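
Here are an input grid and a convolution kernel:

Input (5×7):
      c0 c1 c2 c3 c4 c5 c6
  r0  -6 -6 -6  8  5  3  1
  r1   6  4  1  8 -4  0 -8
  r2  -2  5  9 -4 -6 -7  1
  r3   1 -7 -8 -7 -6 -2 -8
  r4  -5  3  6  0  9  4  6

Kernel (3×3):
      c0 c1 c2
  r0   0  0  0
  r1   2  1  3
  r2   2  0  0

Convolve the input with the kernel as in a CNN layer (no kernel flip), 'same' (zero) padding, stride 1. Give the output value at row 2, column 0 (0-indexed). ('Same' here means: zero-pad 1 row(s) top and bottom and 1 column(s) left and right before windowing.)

The receptive field on the zero-padded input at this output position is [0 6 4 / 0 -2 5 / 0 1 -7]. Elementwise product with the kernel and sum: 0·2 + -2·1 + 5·3 + 0·2.

13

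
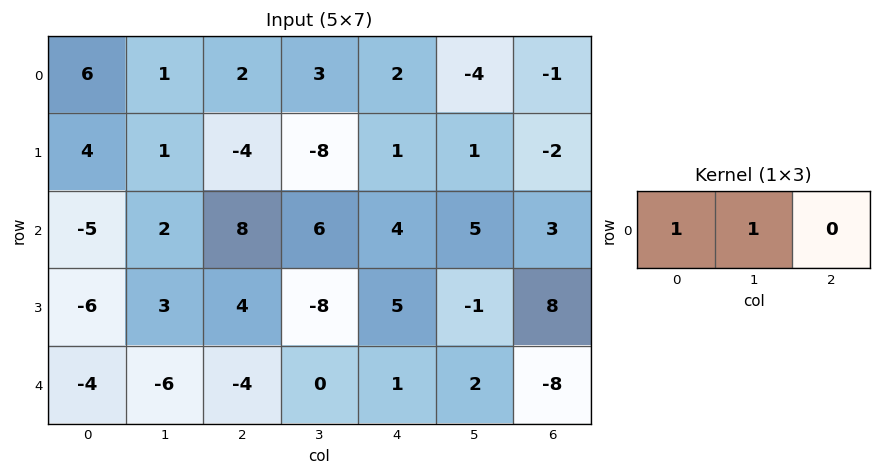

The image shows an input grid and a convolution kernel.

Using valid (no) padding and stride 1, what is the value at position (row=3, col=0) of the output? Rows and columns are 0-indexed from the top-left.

The receptive field on the input at this output position is [-6 3 4]. Elementwise product with the kernel and sum: -6·1 + 3·1.

-3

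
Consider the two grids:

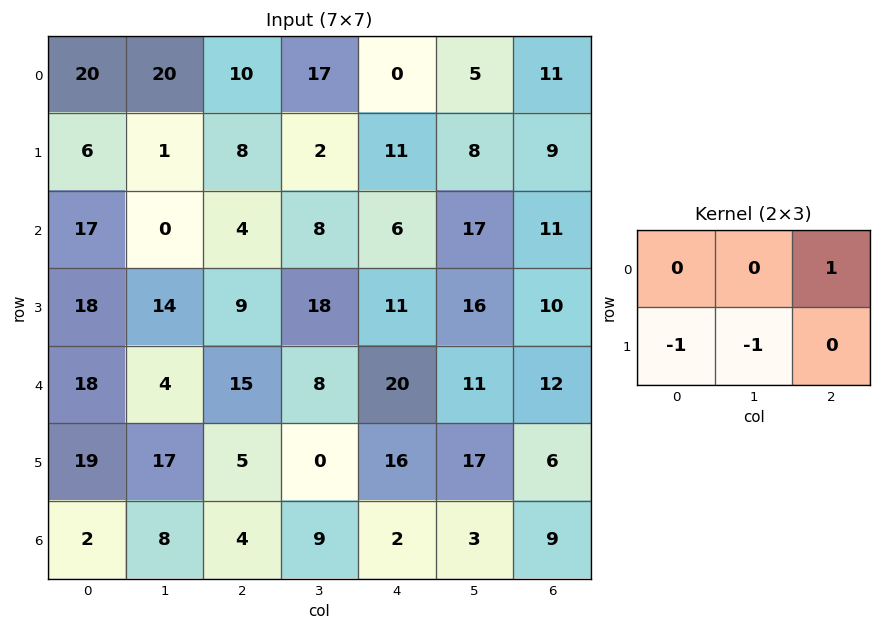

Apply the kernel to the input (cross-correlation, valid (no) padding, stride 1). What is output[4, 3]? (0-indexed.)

The receptive field on the input at this output position is [8 20 11 / 0 16 17]. Elementwise product with the kernel and sum: 11·1 + 0·-1 + 16·-1.

-5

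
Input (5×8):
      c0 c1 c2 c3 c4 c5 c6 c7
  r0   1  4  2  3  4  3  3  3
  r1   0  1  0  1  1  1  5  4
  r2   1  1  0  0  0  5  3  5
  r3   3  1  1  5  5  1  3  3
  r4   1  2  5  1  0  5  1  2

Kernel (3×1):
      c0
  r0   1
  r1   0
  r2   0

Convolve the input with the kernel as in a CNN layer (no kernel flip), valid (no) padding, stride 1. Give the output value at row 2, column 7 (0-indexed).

5

The receptive field on the input at this output position is [5 / 3 / 2]. Elementwise product with the kernel and sum: 5·1.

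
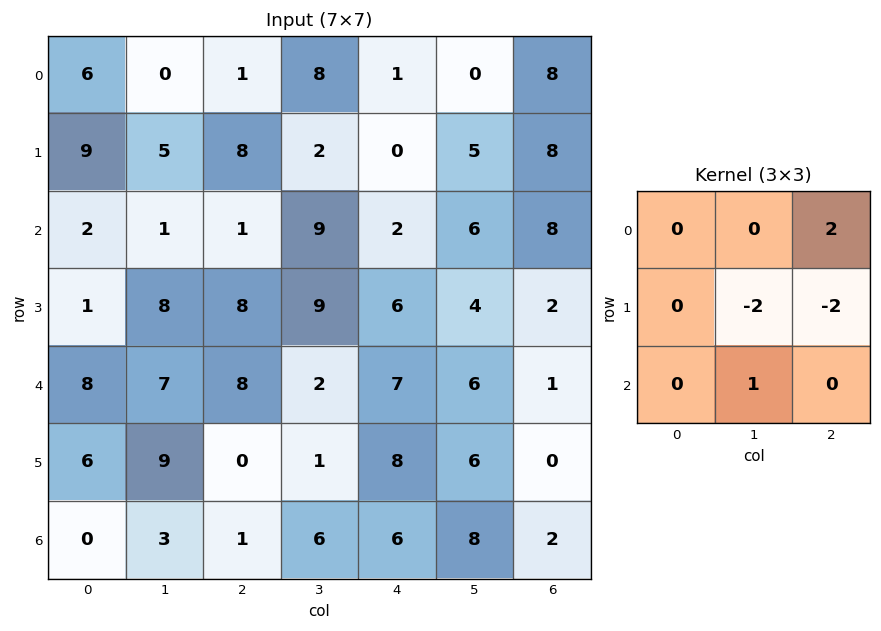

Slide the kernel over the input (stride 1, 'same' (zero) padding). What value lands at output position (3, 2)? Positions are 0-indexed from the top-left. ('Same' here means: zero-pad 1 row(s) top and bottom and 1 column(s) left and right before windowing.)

-8

The receptive field on the zero-padded input at this output position is [1 1 9 / 8 8 9 / 7 8 2]. Elementwise product with the kernel and sum: 9·2 + 8·-2 + 9·-2 + 8·1.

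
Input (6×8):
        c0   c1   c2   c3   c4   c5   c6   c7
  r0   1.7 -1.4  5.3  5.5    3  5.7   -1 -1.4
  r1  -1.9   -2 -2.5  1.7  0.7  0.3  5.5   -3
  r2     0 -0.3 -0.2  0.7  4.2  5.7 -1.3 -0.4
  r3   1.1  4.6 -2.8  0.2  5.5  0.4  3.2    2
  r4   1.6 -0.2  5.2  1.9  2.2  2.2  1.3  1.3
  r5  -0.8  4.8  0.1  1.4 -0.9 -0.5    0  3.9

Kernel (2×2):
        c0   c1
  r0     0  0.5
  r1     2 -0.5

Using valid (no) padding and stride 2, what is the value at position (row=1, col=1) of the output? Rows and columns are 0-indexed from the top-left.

The receptive field on the input at this output position is [-0.2 0.7 / -2.8 0.2]. Elementwise product with the kernel and sum: 0.7·0.5 + -2.8·2 + 0.2·-0.5.

-5.35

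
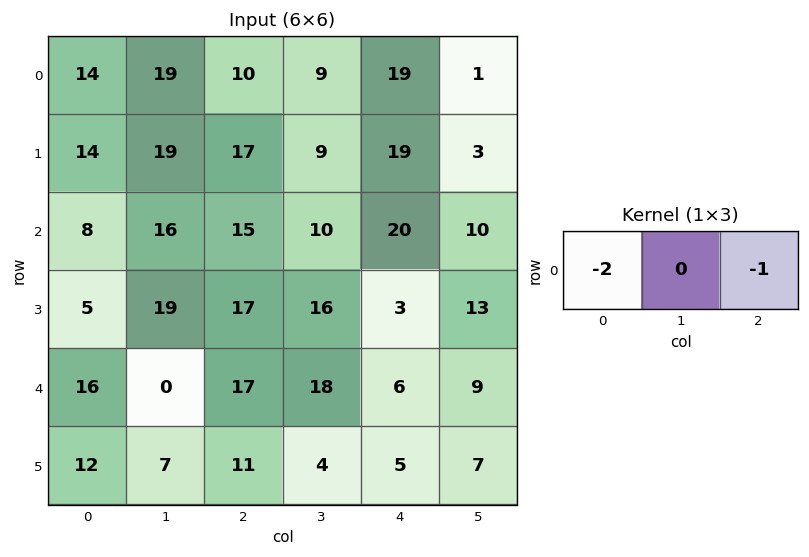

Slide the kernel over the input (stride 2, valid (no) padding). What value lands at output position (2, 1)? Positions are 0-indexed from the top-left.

-40

The receptive field on the input at this output position is [17 18 6]. Elementwise product with the kernel and sum: 17·-2 + 6·-1.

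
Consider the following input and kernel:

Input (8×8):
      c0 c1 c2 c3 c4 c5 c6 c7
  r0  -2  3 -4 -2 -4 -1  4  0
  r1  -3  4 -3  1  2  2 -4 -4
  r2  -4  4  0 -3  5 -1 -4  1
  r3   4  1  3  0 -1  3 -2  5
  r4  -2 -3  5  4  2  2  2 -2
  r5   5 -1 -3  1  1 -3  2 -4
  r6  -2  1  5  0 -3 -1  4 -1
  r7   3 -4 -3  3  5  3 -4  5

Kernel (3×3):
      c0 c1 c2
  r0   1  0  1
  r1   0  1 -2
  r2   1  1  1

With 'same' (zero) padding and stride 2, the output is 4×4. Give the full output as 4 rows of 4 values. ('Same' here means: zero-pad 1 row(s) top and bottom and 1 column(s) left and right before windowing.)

-7 2 3 -2
-3 15 12 -2
9 -5 0 9
-6 1 8 3

Output[0,0]: The receptive field on the zero-padded input at this output position is [0 0 0 / 0 -2 3 / 0 -3 4]. Elementwise product with the kernel and sum: 0·1 + 0·1 + -2·1 + 3·-2 + 0·1 + -3·1 + 4·1.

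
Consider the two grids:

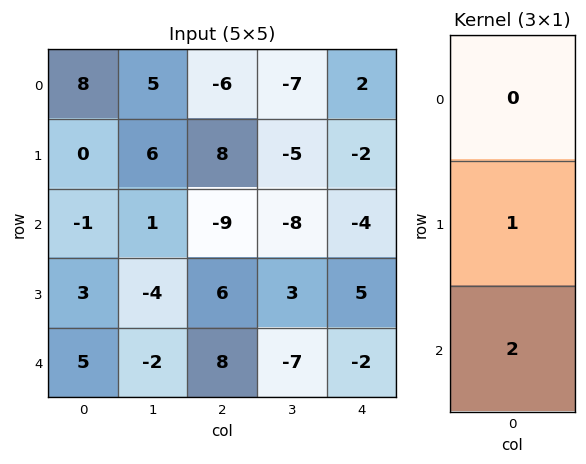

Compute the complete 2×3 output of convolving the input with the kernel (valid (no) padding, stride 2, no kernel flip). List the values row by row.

-2 -10 -10
13 22 1

Output[0,0]: The receptive field on the input at this output position is [8 / 0 / -1]. Elementwise product with the kernel and sum: 0·1 + -1·2.
Output[0,1]: The receptive field on the input at this output position is [-6 / 8 / -9]. Elementwise product with the kernel and sum: 8·1 + -9·2.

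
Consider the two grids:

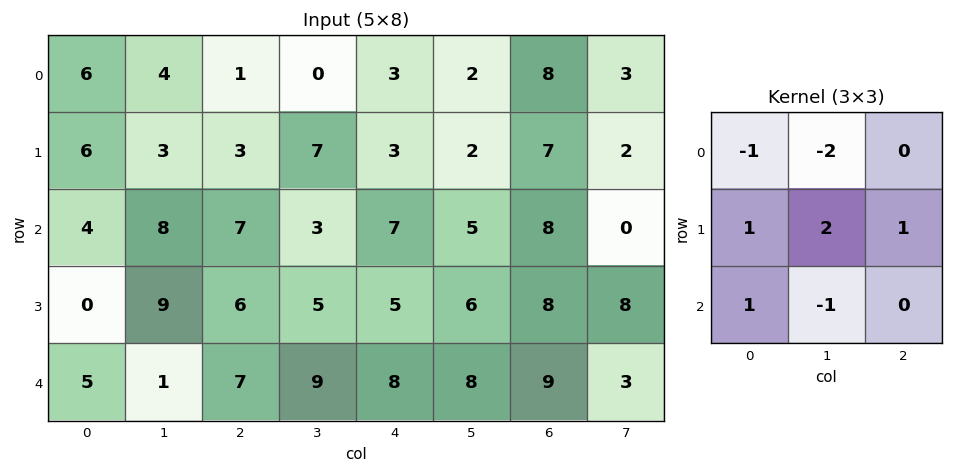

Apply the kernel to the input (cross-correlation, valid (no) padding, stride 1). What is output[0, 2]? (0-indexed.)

The receptive field on the input at this output position is [1 0 3 / 3 7 3 / 7 3 7]. Elementwise product with the kernel and sum: 1·-1 + 0·-2 + 3·1 + 7·2 + 3·1 + 7·1 + 3·-1.

23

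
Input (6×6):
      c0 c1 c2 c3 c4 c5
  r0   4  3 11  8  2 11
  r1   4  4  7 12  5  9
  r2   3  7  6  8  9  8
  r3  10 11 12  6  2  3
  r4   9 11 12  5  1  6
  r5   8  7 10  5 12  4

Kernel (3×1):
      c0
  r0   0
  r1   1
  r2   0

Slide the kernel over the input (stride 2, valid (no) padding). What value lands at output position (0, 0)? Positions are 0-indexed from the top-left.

4

The receptive field on the input at this output position is [4 / 4 / 3]. Elementwise product with the kernel and sum: 4·1.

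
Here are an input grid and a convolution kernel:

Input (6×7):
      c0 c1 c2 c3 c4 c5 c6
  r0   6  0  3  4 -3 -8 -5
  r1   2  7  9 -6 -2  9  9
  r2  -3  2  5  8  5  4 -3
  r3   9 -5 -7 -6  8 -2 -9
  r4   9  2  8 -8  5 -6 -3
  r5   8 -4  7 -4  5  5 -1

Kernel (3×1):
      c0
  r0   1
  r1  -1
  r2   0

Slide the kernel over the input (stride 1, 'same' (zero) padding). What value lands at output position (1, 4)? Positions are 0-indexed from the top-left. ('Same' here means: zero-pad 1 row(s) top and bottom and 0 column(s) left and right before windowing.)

-1

The receptive field on the zero-padded input at this output position is [-3 / -2 / 5]. Elementwise product with the kernel and sum: -3·1 + -2·-1.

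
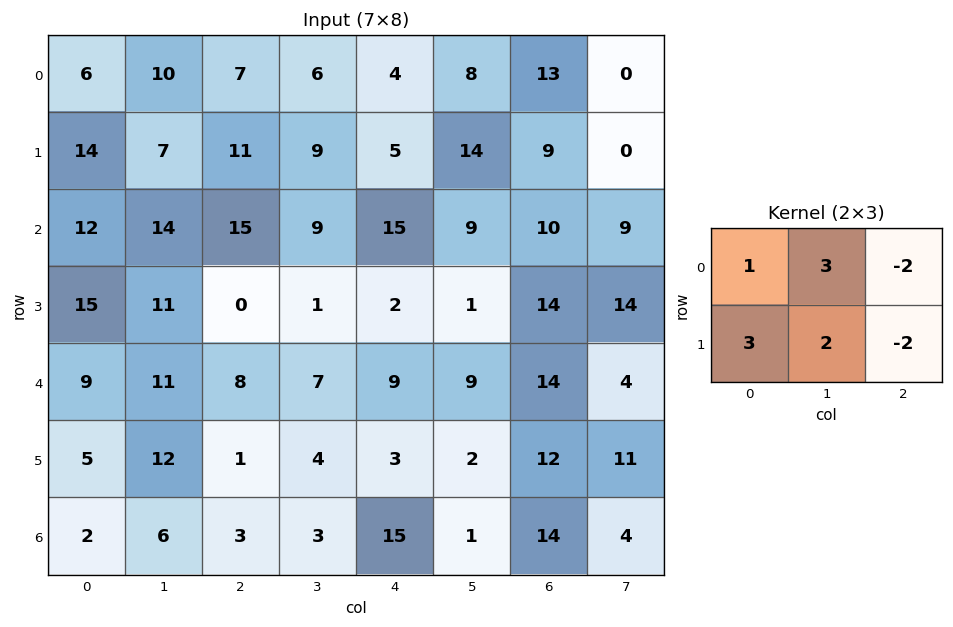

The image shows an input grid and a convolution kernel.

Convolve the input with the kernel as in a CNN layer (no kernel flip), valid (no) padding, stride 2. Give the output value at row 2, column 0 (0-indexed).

The receptive field on the input at this output position is [9 11 8 / 5 12 1]. Elementwise product with the kernel and sum: 9·1 + 11·3 + 8·-2 + 5·3 + 12·2 + 1·-2.

63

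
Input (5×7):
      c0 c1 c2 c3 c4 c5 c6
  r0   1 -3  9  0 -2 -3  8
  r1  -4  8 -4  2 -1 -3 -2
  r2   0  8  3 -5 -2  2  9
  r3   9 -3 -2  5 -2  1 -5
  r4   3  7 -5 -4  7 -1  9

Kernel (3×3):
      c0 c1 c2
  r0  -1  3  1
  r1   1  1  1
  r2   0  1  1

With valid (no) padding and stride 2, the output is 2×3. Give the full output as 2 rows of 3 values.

10 -21 6
33 -16 19

Output[0,0]: The receptive field on the input at this output position is [1 -3 9 / -4 8 -4 / 0 8 3]. Elementwise product with the kernel and sum: 1·-1 + -3·3 + 9·1 + -4·1 + 8·1 + -4·1 + 8·1 + 3·1.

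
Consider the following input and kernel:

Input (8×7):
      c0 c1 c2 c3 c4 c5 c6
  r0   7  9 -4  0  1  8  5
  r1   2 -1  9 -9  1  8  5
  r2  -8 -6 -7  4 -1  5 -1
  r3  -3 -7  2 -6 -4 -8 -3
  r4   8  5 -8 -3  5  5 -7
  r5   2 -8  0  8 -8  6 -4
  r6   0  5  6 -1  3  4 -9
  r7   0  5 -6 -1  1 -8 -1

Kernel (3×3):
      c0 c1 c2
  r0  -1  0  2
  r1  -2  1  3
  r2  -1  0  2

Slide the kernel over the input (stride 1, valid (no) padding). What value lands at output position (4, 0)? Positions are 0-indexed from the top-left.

The receptive field on the input at this output position is [8 5 -8 / 2 -8 0 / 0 5 6]. Elementwise product with the kernel and sum: 8·-1 + -8·2 + 2·-2 + -8·1 + 0·3 + 0·-1 + 6·2.

-24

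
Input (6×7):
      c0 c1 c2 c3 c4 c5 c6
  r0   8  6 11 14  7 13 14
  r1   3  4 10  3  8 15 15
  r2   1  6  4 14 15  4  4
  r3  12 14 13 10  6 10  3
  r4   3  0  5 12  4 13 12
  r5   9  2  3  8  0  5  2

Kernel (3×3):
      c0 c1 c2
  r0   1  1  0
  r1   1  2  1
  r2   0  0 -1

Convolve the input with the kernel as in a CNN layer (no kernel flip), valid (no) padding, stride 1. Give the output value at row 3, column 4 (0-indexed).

56

The receptive field on the input at this output position is [6 10 3 / 4 13 12 / 0 5 2]. Elementwise product with the kernel and sum: 6·1 + 10·1 + 4·1 + 13·2 + 12·1 + 2·-1.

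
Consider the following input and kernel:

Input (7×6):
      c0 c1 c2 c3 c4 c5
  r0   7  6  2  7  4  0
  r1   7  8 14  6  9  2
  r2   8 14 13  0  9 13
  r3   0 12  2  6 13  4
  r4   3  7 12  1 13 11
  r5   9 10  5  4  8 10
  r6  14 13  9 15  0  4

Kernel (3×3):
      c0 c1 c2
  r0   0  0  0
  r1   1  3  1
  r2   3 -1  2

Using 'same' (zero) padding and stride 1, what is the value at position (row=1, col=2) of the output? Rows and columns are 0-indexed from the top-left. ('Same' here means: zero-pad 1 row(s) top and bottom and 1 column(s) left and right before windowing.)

The receptive field on the zero-padded input at this output position is [6 2 7 / 8 14 6 / 14 13 0]. Elementwise product with the kernel and sum: 8·1 + 14·3 + 6·1 + 14·3 + 13·-1 + 0·2.

85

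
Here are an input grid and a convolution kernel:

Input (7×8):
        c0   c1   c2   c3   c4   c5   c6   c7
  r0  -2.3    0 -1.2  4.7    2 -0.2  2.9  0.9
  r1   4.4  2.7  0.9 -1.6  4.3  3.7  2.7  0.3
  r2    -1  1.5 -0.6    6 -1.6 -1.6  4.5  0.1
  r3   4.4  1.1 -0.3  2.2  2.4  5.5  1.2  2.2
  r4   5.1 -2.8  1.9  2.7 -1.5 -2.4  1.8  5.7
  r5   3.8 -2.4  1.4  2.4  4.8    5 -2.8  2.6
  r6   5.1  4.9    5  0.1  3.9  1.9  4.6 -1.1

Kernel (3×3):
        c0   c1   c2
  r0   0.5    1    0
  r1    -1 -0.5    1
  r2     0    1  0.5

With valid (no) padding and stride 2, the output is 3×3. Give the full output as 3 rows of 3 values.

-4.8 13.5 -2
-6.1 9.25 -7.85
5.95 7.9 -9.05

Output[0,0]: The receptive field on the input at this output position is [-2.3 0 -1.2 / 4.4 2.7 0.9 / -1 1.5 -0.6]. Elementwise product with the kernel and sum: -2.3·0.5 + 0·1 + 4.4·-1 + 2.7·-0.5 + 0.9·1 + 1.5·1 + -0.6·0.5.
Output[0,1]: The receptive field on the input at this output position is [-1.2 4.7 2 / 0.9 -1.6 4.3 / -0.6 6 -1.6]. Elementwise product with the kernel and sum: -1.2·0.5 + 4.7·1 + 0.9·-1 + -1.6·-0.5 + 4.3·1 + 6·1 + -1.6·0.5.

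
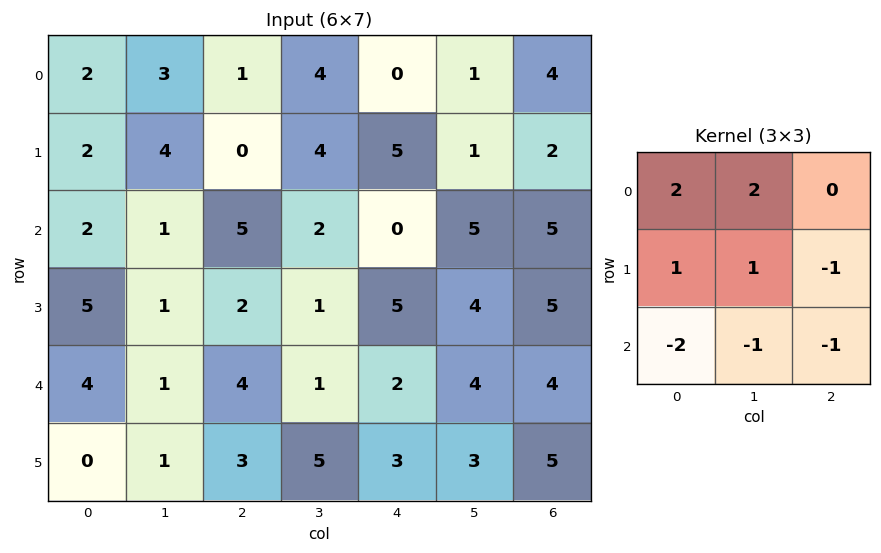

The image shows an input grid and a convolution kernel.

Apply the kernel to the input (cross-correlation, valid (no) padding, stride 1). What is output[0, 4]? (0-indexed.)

The receptive field on the input at this output position is [0 1 4 / 5 1 2 / 0 5 5]. Elementwise product with the kernel and sum: 0·2 + 1·2 + 5·1 + 1·1 + 2·-1 + 0·-2 + 5·-1 + 5·-1.

-4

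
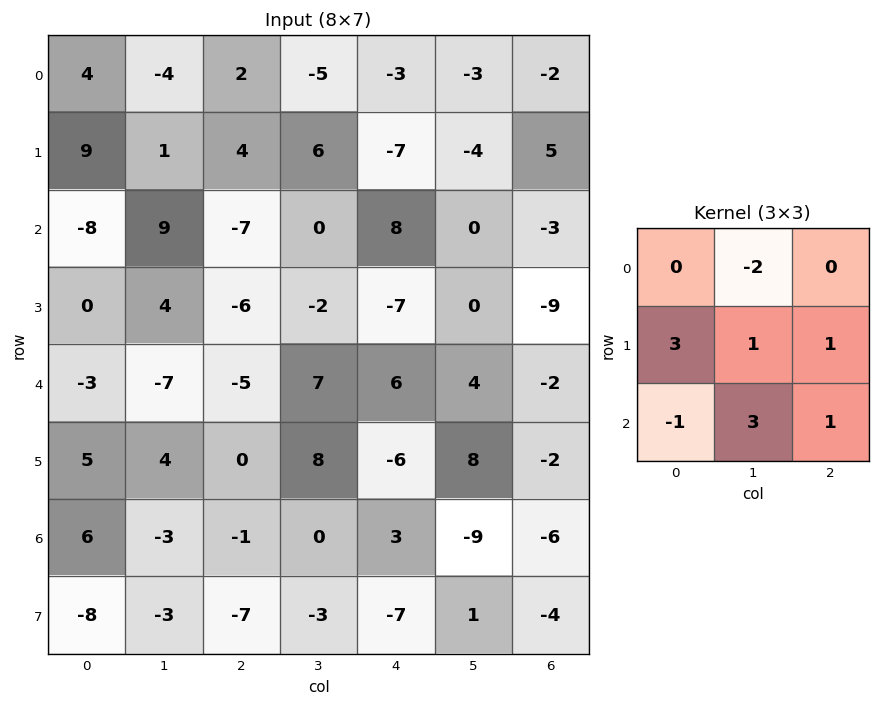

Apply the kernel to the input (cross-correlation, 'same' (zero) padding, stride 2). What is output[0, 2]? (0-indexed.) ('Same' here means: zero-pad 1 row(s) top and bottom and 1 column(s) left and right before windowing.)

-52

The receptive field on the zero-padded input at this output position is [0 0 0 / -5 -3 -3 / 6 -7 -4]. Elementwise product with the kernel and sum: 0·-2 + -5·3 + -3·1 + -3·1 + 6·-1 + -7·3 + -4·1.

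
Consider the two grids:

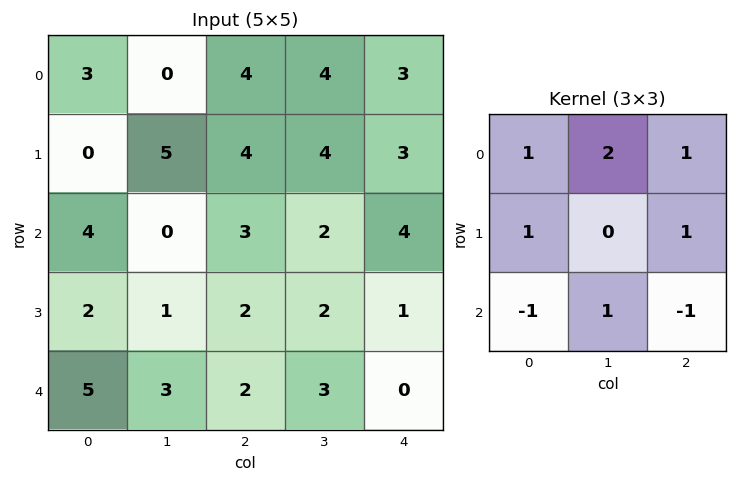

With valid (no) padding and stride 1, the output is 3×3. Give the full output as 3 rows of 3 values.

Output[0,0]: The receptive field on the input at this output position is [3 0 4 / 0 5 4 / 4 0 3]. Elementwise product with the kernel and sum: 3·1 + 0·2 + 4·1 + 0·1 + 4·1 + 4·-1 + 0·1 + 3·-1.

4 22 17
18 18 21
7 7 15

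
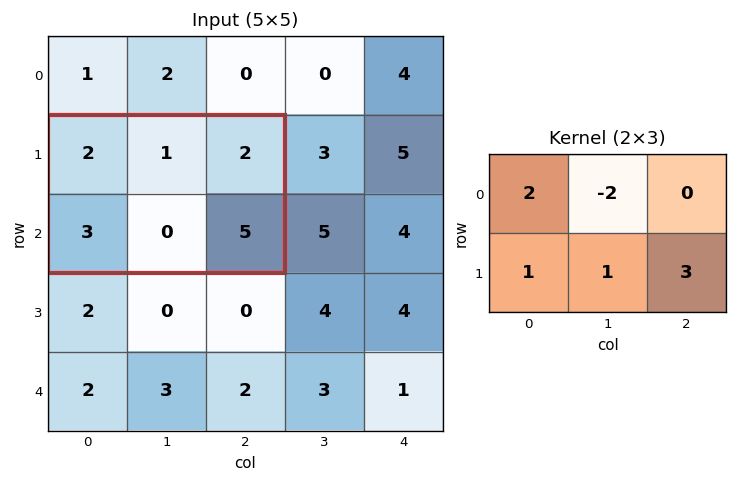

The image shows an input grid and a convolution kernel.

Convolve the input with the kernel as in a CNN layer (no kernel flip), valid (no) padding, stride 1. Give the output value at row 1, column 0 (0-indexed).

The receptive field on the input at this output position is [2 1 2 / 3 0 5]. Elementwise product with the kernel and sum: 2·2 + 1·-2 + 3·1 + 0·1 + 5·3.

20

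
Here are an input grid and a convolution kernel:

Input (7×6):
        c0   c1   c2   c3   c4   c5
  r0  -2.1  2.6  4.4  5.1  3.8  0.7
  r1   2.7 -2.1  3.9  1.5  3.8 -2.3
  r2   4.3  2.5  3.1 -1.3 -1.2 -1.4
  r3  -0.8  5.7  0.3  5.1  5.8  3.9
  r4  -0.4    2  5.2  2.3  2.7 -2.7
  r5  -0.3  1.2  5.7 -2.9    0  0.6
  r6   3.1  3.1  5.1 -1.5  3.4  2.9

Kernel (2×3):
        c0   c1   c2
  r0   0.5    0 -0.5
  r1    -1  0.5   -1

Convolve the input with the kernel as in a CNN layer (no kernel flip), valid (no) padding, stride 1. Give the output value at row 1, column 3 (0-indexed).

4

The receptive field on the input at this output position is [1.5 3.8 -2.3 / -1.3 -1.2 -1.4]. Elementwise product with the kernel and sum: 1.5·0.5 + -2.3·-0.5 + -1.3·-1 + -1.2·0.5 + -1.4·-1.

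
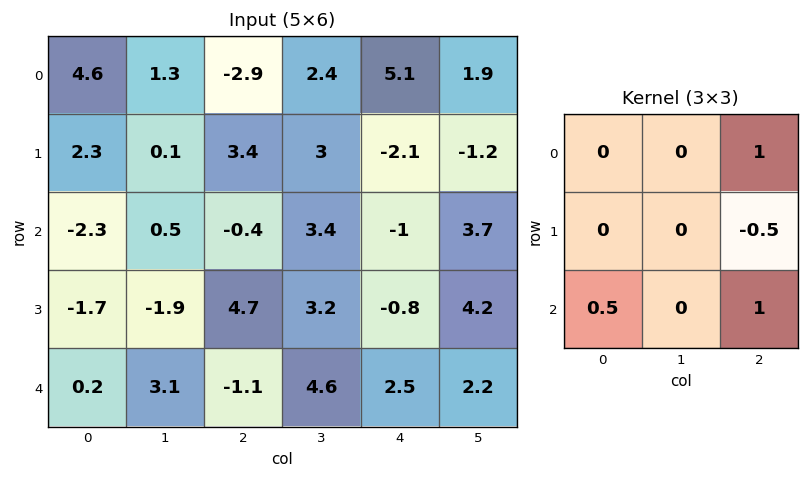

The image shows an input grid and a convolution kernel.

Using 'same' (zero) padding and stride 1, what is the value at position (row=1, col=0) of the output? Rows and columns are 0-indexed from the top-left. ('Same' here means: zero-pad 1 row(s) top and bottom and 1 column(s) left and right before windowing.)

The receptive field on the zero-padded input at this output position is [0 4.6 1.3 / 0 2.3 0.1 / 0 -2.3 0.5]. Elementwise product with the kernel and sum: 1.3·1 + 0.1·-0.5 + 0·0.5 + 0.5·1.

1.75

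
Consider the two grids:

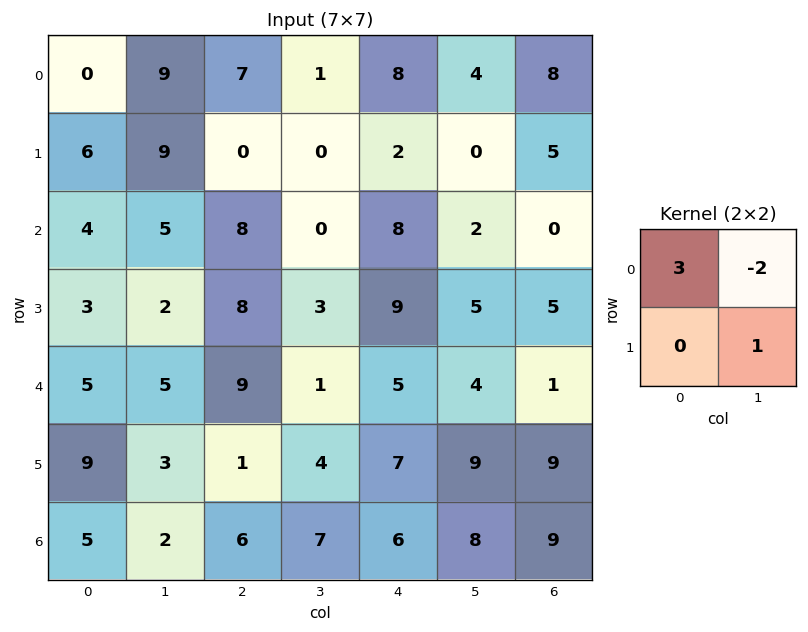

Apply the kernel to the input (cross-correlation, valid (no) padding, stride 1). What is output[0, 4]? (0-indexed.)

16

The receptive field on the input at this output position is [8 4 / 2 0]. Elementwise product with the kernel and sum: 8·3 + 4·-2 + 0·1.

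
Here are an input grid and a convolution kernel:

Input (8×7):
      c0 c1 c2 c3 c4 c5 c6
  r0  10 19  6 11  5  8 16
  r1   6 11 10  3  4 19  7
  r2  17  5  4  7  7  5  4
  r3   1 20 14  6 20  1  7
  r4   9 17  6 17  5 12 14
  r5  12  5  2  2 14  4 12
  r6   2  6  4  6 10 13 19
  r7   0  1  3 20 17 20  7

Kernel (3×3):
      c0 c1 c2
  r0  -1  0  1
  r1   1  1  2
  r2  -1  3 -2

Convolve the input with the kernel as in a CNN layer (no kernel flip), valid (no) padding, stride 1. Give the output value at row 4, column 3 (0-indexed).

17

The receptive field on the input at this output position is [17 5 12 / 2 14 4 / 6 10 13]. Elementwise product with the kernel and sum: 17·-1 + 12·1 + 2·1 + 14·1 + 4·2 + 6·-1 + 10·3 + 13·-2.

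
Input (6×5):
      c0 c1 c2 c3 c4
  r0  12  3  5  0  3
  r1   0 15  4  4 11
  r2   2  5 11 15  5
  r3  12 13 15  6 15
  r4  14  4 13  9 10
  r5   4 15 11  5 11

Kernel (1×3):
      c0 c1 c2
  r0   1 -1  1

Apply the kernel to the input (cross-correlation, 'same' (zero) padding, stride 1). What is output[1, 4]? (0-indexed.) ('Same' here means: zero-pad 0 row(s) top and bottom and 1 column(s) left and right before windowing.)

-7

The receptive field on the zero-padded input at this output position is [4 11 0]. Elementwise product with the kernel and sum: 4·1 + 11·-1 + 0·1.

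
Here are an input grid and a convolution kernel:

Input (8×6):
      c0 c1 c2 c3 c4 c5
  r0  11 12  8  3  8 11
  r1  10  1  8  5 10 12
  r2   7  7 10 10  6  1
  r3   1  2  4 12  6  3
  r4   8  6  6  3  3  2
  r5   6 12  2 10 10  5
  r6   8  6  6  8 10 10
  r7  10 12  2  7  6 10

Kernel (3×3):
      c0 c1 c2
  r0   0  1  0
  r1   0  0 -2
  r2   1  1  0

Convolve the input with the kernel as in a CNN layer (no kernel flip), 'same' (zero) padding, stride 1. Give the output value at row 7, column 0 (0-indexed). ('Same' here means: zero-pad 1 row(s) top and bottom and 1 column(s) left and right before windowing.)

-16

The receptive field on the zero-padded input at this output position is [0 8 6 / 0 10 12 / 0 0 0]. Elementwise product with the kernel and sum: 8·1 + 12·-2 + 0·1 + 0·1.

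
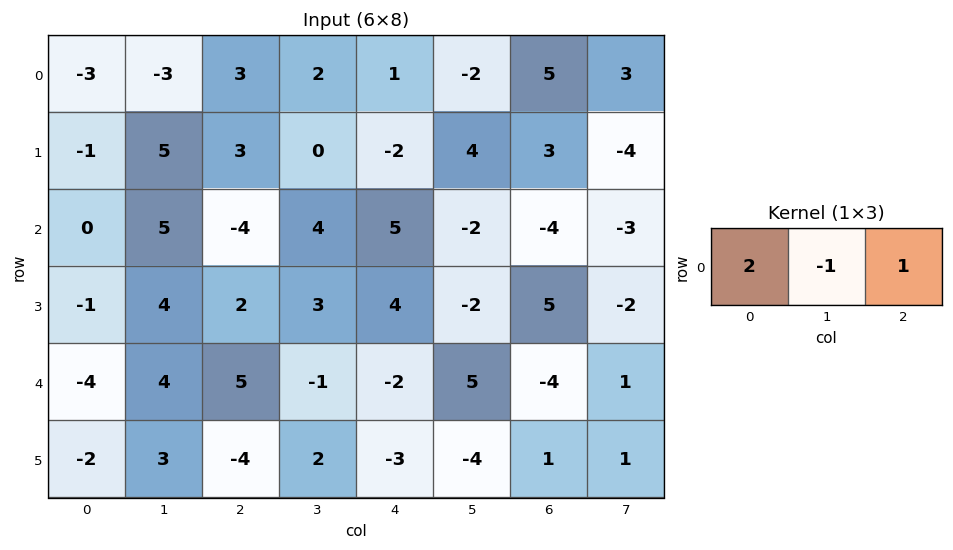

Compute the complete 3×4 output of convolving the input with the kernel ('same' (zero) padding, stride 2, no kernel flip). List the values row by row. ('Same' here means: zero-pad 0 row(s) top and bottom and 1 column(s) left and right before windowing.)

Output[0,0]: The receptive field on the zero-padded input at this output position is [0 -3 -3]. Elementwise product with the kernel and sum: 0·2 + -3·-1 + -3·1.
Output[0,1]: The receptive field on the zero-padded input at this output position is [-3 3 2]. Elementwise product with the kernel and sum: -3·2 + 3·-1 + 2·1.

0 -7 1 -6
5 18 1 -3
8 2 5 15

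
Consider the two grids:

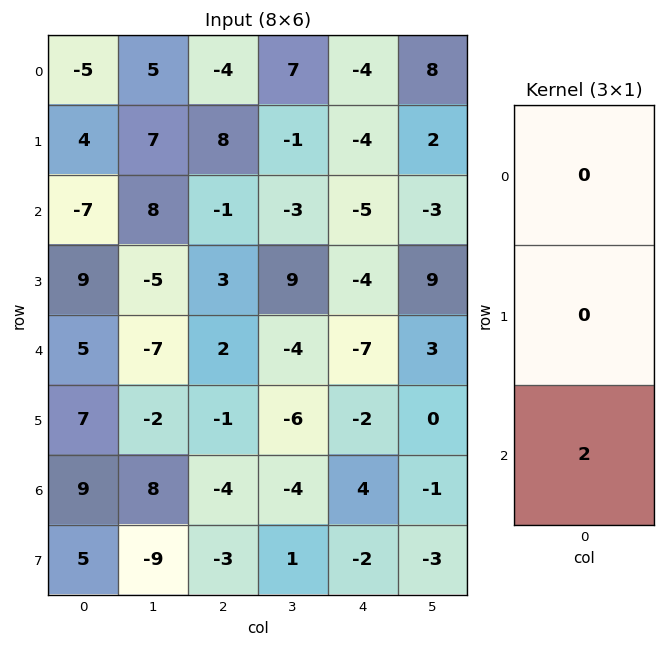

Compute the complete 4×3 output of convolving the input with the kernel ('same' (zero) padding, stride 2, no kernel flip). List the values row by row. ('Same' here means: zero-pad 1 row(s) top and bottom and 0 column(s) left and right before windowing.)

Output[0,0]: The receptive field on the zero-padded input at this output position is [0 / -5 / 4]. Elementwise product with the kernel and sum: 4·2.

8 16 -8
18 6 -8
14 -2 -4
10 -6 -4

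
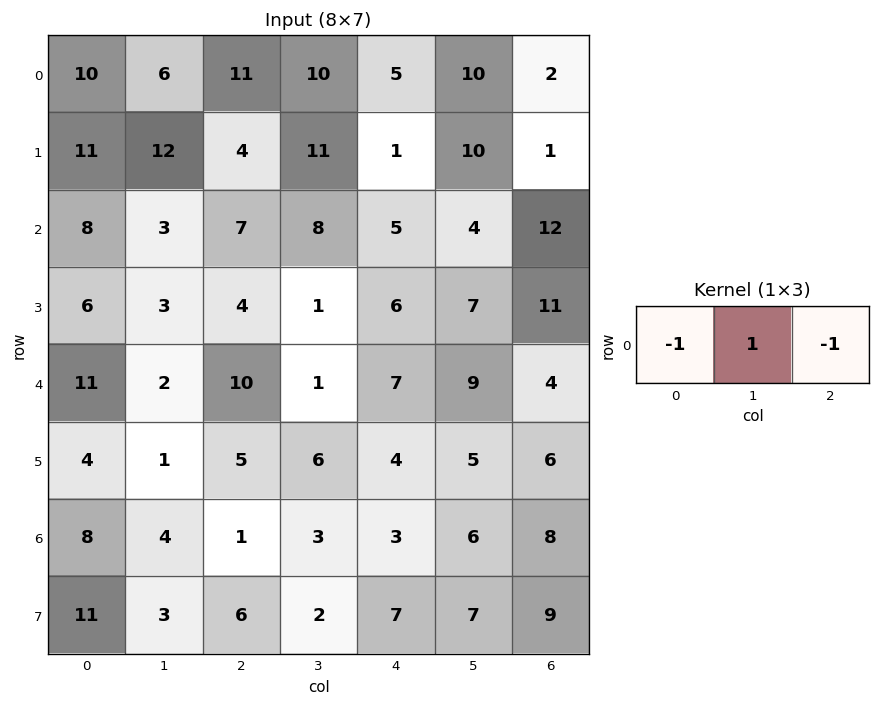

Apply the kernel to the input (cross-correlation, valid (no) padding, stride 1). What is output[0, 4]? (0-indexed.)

The receptive field on the input at this output position is [5 10 2]. Elementwise product with the kernel and sum: 5·-1 + 10·1 + 2·-1.

3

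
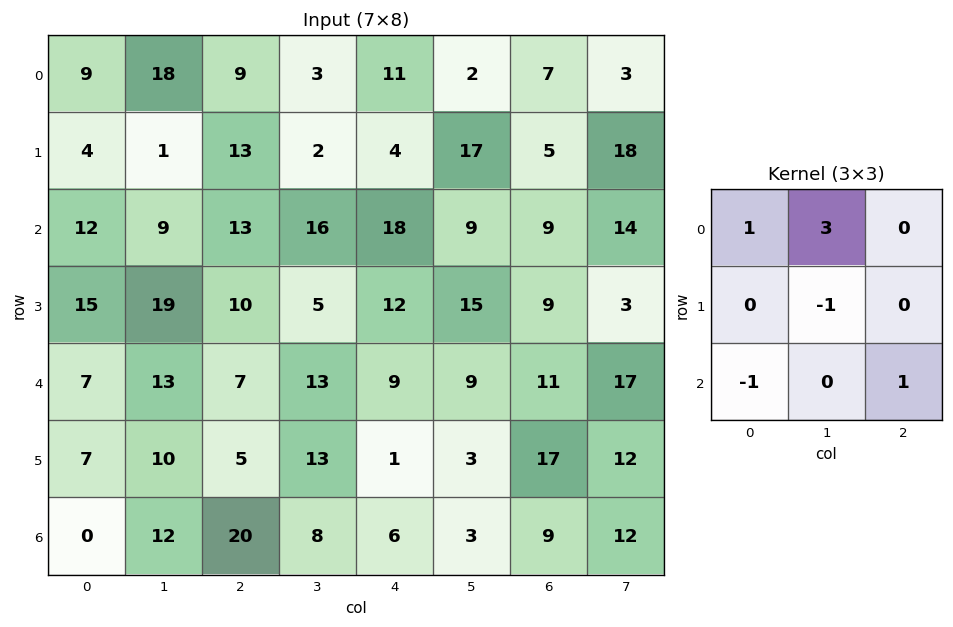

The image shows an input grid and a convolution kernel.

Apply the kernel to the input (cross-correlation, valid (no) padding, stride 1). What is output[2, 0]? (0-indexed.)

The receptive field on the input at this output position is [12 9 13 / 15 19 10 / 7 13 7]. Elementwise product with the kernel and sum: 12·1 + 9·3 + 19·-1 + 7·-1 + 7·1.

20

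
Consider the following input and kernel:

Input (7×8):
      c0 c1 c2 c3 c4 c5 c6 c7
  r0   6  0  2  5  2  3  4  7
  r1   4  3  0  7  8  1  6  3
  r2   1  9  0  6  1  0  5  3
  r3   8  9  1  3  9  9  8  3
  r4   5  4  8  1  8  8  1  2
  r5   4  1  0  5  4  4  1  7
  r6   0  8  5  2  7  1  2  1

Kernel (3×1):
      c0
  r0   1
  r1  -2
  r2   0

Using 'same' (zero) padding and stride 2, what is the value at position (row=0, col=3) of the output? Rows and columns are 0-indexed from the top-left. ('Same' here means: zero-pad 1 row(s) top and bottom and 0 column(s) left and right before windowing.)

-8

The receptive field on the zero-padded input at this output position is [0 / 4 / 6]. Elementwise product with the kernel and sum: 0·1 + 4·-2.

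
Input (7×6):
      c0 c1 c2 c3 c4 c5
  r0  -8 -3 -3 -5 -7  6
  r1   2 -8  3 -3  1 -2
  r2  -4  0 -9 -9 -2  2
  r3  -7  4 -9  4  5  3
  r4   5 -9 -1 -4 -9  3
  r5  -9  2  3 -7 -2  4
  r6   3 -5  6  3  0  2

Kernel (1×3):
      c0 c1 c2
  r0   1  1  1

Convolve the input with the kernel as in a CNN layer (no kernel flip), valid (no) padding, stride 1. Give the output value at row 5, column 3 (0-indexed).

-5

The receptive field on the input at this output position is [-7 -2 4]. Elementwise product with the kernel and sum: -7·1 + -2·1 + 4·1.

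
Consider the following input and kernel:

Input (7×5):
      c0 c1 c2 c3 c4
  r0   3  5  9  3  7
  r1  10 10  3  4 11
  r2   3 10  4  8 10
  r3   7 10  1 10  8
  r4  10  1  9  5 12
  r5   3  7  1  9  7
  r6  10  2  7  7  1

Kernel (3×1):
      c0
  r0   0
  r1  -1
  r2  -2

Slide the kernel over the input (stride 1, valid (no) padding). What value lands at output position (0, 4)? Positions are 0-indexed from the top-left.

The receptive field on the input at this output position is [7 / 11 / 10]. Elementwise product with the kernel and sum: 11·-1 + 10·-2.

-31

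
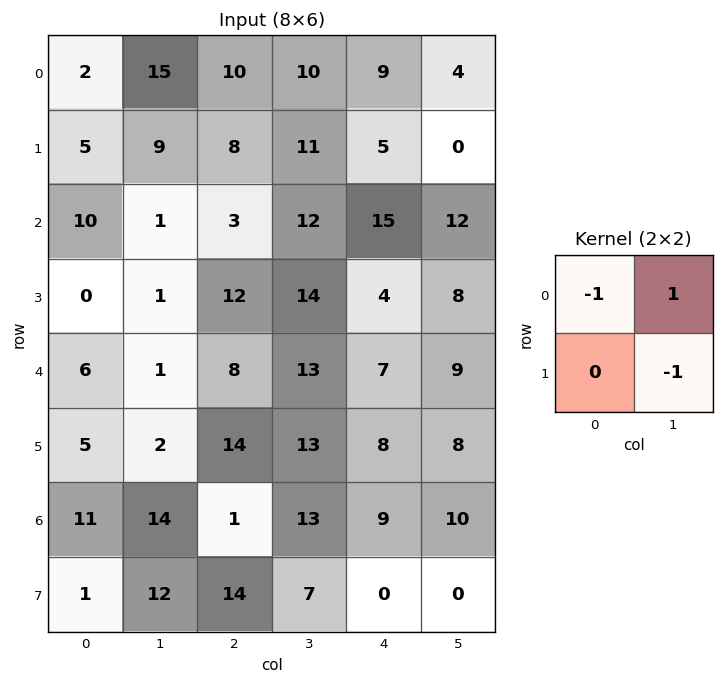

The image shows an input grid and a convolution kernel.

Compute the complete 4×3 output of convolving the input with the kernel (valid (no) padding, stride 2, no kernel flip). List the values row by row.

4 -11 -5
-10 -5 -11
-7 -8 -6
-9 5 1

Output[0,0]: The receptive field on the input at this output position is [2 15 / 5 9]. Elementwise product with the kernel and sum: 2·-1 + 15·1 + 9·-1.
Output[0,1]: The receptive field on the input at this output position is [10 10 / 8 11]. Elementwise product with the kernel and sum: 10·-1 + 10·1 + 11·-1.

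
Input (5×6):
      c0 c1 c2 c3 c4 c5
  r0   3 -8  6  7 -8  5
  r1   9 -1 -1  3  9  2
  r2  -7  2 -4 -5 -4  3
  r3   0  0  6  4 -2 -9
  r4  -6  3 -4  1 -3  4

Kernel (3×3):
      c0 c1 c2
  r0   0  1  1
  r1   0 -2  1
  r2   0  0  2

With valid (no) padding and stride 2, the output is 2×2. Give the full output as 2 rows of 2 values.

Output[0,0]: The receptive field on the input at this output position is [3 -8 6 / 9 -1 -1 / -7 2 -4]. Elementwise product with the kernel and sum: -8·1 + 6·1 + -1·-2 + -1·1 + -4·2.
Output[0,1]: The receptive field on the input at this output position is [6 7 -8 / -1 3 9 / -4 -5 -4]. Elementwise product with the kernel and sum: 7·1 + -8·1 + 3·-2 + 9·1 + -4·2.

-9 -6
-4 -25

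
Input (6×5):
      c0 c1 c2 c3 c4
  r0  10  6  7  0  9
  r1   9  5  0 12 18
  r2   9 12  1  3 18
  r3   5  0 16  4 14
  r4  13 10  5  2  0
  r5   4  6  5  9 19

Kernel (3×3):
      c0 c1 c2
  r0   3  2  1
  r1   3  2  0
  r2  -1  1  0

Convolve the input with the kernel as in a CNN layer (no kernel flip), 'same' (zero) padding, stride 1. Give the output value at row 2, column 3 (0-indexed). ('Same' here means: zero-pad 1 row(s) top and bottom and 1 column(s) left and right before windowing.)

The receptive field on the zero-padded input at this output position is [0 12 18 / 1 3 18 / 16 4 14]. Elementwise product with the kernel and sum: 0·3 + 12·2 + 18·1 + 1·3 + 3·2 + 16·-1 + 4·1.

39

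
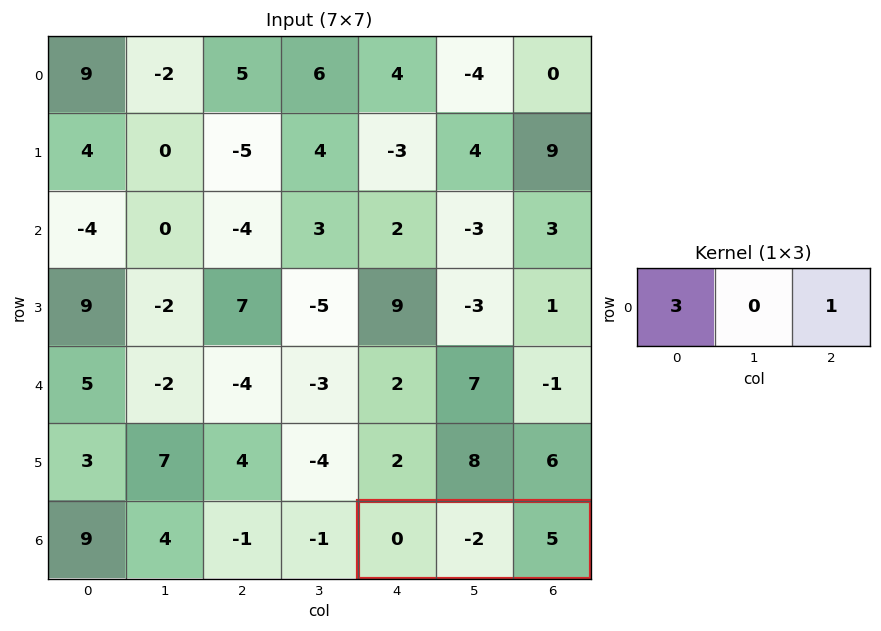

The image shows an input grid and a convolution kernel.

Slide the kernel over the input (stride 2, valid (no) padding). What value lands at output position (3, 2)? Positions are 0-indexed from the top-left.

The receptive field on the input at this output position is [0 -2 5]. Elementwise product with the kernel and sum: 0·3 + 5·1.

5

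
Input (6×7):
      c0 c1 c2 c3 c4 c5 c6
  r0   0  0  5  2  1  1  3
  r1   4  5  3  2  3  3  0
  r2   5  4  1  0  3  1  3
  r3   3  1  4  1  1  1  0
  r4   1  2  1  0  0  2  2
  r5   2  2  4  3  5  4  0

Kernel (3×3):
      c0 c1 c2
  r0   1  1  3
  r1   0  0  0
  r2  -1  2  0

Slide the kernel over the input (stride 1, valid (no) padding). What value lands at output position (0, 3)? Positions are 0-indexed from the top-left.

12

The receptive field on the input at this output position is [2 1 1 / 2 3 3 / 0 3 1]. Elementwise product with the kernel and sum: 2·1 + 1·1 + 1·3 + 0·-1 + 3·2.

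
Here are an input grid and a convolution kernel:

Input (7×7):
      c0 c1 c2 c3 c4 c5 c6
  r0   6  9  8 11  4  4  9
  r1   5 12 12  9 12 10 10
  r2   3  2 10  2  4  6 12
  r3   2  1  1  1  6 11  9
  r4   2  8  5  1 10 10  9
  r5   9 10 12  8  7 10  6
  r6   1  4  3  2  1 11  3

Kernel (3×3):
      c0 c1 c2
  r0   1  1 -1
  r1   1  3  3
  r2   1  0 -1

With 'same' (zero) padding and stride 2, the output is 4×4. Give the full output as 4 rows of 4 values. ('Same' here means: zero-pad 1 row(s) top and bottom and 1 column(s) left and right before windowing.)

33 69 34 41
7 53 33 73
21 29 55 67
14 33 43 36

Output[0,0]: The receptive field on the zero-padded input at this output position is [0 0 0 / 0 6 9 / 0 5 12]. Elementwise product with the kernel and sum: 0·1 + 0·1 + 0·-1 + 0·1 + 6·3 + 9·3 + 0·1 + 12·-1.
Output[0,1]: The receptive field on the zero-padded input at this output position is [0 0 0 / 9 8 11 / 12 12 9]. Elementwise product with the kernel and sum: 0·1 + 0·1 + 0·-1 + 9·1 + 8·3 + 11·3 + 12·1 + 9·-1.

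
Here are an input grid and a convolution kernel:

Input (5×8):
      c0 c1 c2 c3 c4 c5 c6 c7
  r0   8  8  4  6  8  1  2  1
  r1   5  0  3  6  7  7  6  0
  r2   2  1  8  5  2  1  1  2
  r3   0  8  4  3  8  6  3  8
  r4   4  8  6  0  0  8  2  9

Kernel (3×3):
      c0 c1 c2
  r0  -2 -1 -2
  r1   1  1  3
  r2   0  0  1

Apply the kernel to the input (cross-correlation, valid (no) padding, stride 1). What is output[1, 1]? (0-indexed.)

12

The receptive field on the input at this output position is [0 3 6 / 1 8 5 / 8 4 3]. Elementwise product with the kernel and sum: 0·-2 + 3·-1 + 6·-2 + 1·1 + 8·1 + 5·3 + 3·1.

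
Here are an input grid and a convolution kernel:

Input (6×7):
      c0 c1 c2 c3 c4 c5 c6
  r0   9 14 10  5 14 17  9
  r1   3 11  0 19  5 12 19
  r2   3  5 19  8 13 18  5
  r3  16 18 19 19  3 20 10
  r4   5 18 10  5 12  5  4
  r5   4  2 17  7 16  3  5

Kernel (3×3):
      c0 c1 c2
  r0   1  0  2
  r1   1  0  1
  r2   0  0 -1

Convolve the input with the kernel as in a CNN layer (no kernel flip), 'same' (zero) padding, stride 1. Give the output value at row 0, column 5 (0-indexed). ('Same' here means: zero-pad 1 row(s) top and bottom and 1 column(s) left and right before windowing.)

The receptive field on the zero-padded input at this output position is [0 0 0 / 14 17 9 / 5 12 19]. Elementwise product with the kernel and sum: 0·1 + 0·2 + 14·1 + 9·1 + 19·-1.

4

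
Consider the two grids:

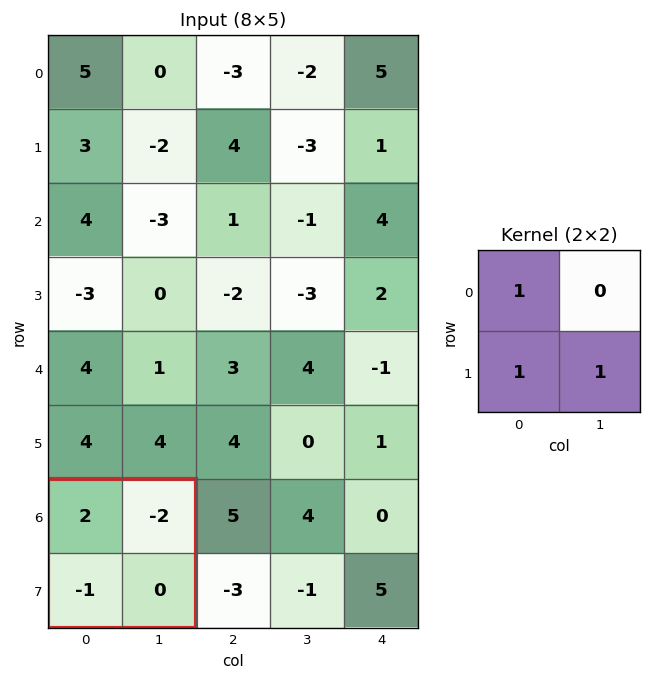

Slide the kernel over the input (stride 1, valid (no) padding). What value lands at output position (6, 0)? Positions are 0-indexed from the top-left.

The receptive field on the input at this output position is [2 -2 / -1 0]. Elementwise product with the kernel and sum: 2·1 + -1·1 + 0·1.

1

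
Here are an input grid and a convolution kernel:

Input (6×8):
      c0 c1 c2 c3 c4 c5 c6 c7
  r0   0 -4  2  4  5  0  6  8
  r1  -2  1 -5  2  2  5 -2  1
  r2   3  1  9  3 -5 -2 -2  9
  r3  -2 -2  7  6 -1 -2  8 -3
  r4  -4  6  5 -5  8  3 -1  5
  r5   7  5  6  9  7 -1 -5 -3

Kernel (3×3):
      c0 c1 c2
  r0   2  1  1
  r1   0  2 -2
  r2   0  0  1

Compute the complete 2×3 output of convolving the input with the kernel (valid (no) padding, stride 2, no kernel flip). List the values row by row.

19 8 28
3 38 -35

Output[0,0]: The receptive field on the input at this output position is [0 -4 2 / -2 1 -5 / 3 1 9]. Elementwise product with the kernel and sum: 0·2 + -4·1 + 2·1 + 1·2 + -5·-2 + 9·1.
Output[0,1]: The receptive field on the input at this output position is [2 4 5 / -5 2 2 / 9 3 -5]. Elementwise product with the kernel and sum: 2·2 + 4·1 + 5·1 + 2·2 + 2·-2 + -5·1.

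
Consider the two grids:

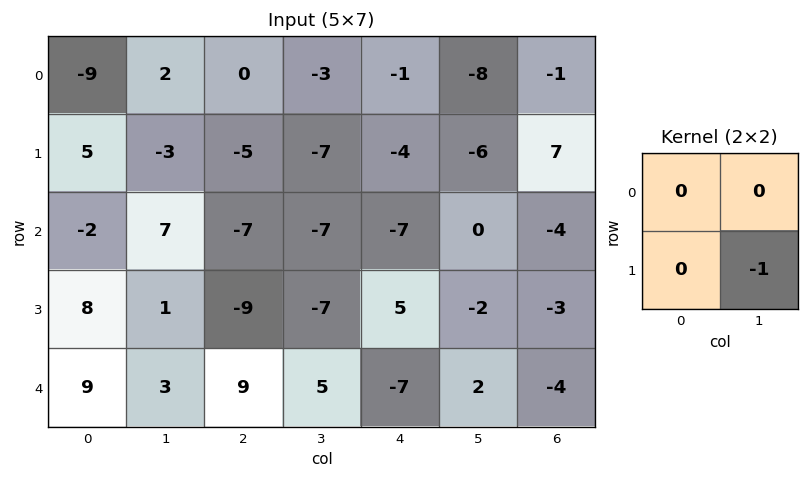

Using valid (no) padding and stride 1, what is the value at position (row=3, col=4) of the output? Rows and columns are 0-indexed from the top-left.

The receptive field on the input at this output position is [5 -2 / -7 2]. Elementwise product with the kernel and sum: 2·-1.

-2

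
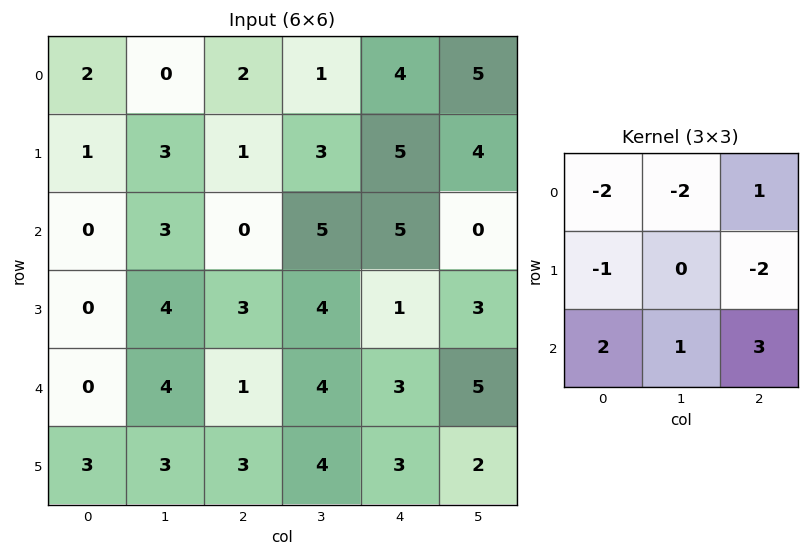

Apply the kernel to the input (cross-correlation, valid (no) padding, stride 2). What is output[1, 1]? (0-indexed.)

The receptive field on the input at this output position is [0 5 5 / 3 4 1 / 1 4 3]. Elementwise product with the kernel and sum: 0·-2 + 5·-2 + 5·1 + 3·-1 + 1·-2 + 1·2 + 4·1 + 3·3.

5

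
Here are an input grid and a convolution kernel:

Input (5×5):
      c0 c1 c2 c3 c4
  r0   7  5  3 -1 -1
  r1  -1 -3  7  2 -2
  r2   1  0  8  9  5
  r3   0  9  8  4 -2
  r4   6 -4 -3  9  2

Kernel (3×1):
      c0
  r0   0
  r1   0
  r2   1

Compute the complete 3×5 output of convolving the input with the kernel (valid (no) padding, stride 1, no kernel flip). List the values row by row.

1 0 8 9 5
0 9 8 4 -2
6 -4 -3 9 2

Output[0,0]: The receptive field on the input at this output position is [7 / -1 / 1]. Elementwise product with the kernel and sum: 1·1.
Output[0,1]: The receptive field on the input at this output position is [5 / -3 / 0]. Elementwise product with the kernel and sum: 0·1.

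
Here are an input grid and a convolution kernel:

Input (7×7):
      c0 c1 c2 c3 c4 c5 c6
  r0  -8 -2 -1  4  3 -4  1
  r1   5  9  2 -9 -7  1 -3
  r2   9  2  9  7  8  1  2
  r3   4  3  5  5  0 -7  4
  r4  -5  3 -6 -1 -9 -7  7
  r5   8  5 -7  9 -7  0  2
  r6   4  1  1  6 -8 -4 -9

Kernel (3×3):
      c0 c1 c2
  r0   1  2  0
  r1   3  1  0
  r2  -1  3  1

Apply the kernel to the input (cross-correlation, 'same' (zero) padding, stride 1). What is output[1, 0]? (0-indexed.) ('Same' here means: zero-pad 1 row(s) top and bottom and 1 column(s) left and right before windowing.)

The receptive field on the zero-padded input at this output position is [0 -8 -2 / 0 5 9 / 0 9 2]. Elementwise product with the kernel and sum: 0·1 + -8·2 + 0·3 + 5·1 + 0·-1 + 9·3 + 2·1.

18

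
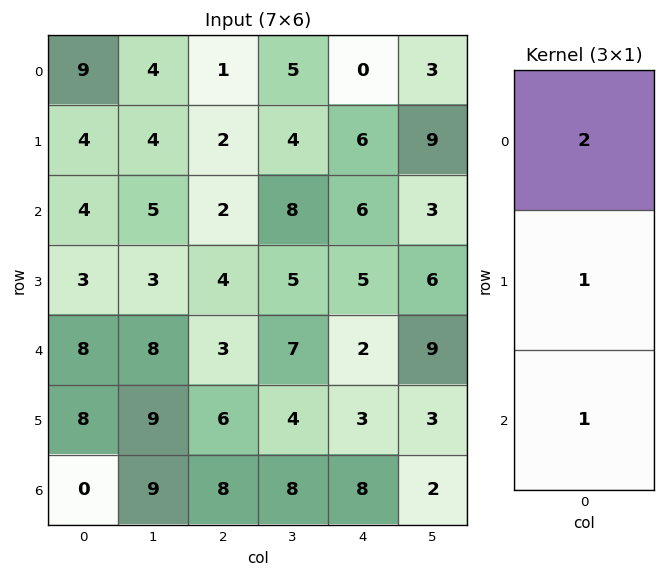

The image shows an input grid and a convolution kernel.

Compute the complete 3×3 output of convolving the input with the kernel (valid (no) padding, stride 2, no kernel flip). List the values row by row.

Output[0,0]: The receptive field on the input at this output position is [9 / 4 / 4]. Elementwise product with the kernel and sum: 9·2 + 4·1 + 4·1.

26 6 12
19 11 19
24 20 15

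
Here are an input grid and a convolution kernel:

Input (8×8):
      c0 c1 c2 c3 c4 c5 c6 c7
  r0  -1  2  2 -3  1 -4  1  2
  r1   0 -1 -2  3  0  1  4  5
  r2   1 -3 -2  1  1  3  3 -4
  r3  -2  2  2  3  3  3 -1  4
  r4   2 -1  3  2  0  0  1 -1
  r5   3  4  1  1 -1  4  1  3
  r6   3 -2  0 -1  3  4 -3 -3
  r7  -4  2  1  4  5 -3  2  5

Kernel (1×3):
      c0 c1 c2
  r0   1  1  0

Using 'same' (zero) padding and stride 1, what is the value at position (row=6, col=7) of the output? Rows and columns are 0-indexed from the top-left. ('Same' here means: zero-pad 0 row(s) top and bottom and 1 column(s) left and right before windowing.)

The receptive field on the zero-padded input at this output position is [-3 -3 0]. Elementwise product with the kernel and sum: -3·1 + -3·1.

-6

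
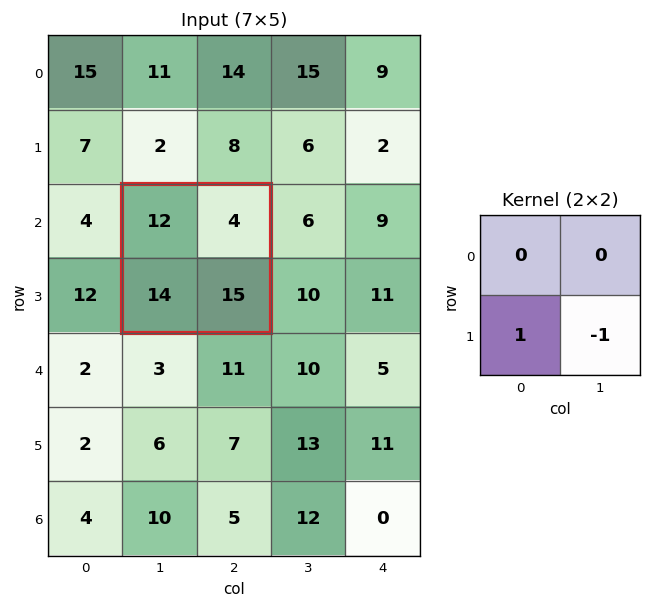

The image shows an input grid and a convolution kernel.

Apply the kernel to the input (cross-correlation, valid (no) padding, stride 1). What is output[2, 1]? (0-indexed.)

-1

The receptive field on the input at this output position is [12 4 / 14 15]. Elementwise product with the kernel and sum: 14·1 + 15·-1.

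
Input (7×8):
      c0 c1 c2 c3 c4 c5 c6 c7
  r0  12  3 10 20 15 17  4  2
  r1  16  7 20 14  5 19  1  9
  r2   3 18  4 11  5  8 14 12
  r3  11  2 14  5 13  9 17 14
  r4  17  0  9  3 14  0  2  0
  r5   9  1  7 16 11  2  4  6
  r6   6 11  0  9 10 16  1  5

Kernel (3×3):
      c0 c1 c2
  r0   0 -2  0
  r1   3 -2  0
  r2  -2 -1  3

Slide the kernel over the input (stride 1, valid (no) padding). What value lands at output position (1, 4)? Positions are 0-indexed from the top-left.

The receptive field on the input at this output position is [5 19 1 / 5 8 14 / 13 9 17]. Elementwise product with the kernel and sum: 19·-2 + 5·3 + 8·-2 + 13·-2 + 9·-1 + 17·3.

-23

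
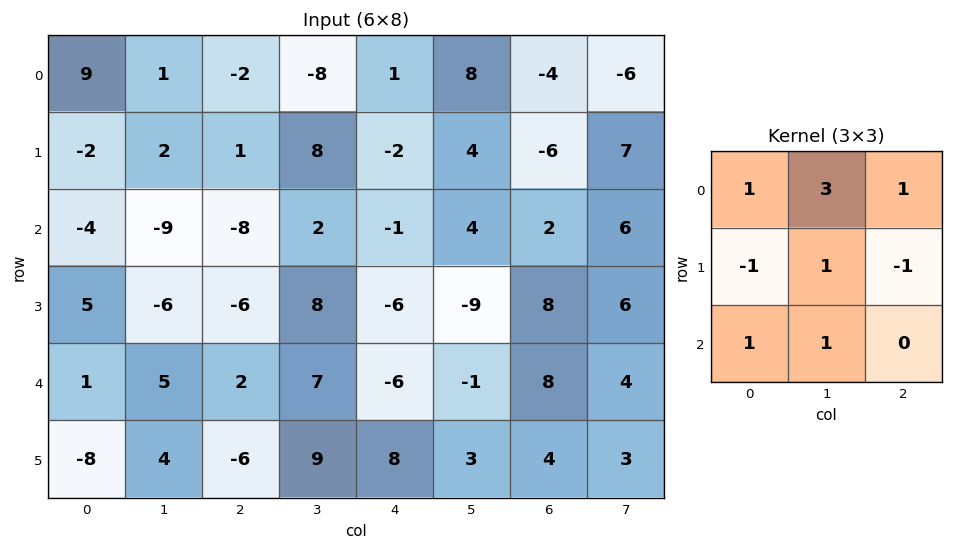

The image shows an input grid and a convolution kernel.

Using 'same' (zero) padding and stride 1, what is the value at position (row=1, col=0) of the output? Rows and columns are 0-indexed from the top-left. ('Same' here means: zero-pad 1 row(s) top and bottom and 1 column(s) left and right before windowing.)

The receptive field on the zero-padded input at this output position is [0 9 1 / 0 -2 2 / 0 -4 -9]. Elementwise product with the kernel and sum: 0·1 + 9·3 + 1·1 + 0·-1 + -2·1 + 2·-1 + 0·1 + -4·1.

20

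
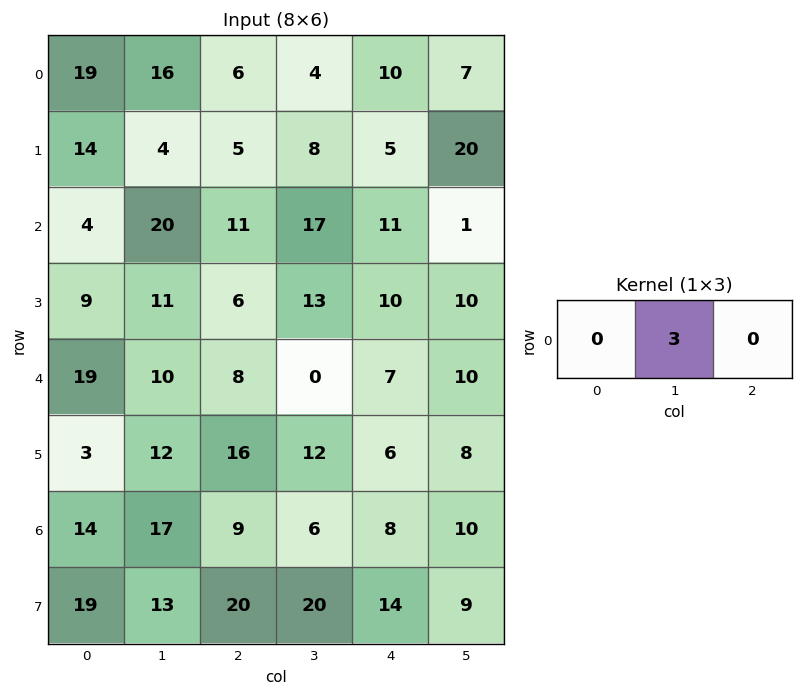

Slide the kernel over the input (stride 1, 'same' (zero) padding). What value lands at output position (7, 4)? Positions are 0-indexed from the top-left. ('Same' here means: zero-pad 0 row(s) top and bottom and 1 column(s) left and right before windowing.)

42

The receptive field on the zero-padded input at this output position is [20 14 9]. Elementwise product with the kernel and sum: 14·3.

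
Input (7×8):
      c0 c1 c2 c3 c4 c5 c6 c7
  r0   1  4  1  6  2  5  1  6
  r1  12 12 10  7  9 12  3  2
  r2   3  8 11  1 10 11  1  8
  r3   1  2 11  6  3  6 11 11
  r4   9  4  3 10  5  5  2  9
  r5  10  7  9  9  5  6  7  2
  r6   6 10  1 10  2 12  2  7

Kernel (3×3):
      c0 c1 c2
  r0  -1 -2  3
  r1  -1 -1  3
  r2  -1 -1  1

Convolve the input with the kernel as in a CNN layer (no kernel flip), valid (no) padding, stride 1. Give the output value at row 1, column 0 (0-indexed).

The receptive field on the input at this output position is [12 12 10 / 3 8 11 / 1 2 11]. Elementwise product with the kernel and sum: 12·-1 + 12·-2 + 10·3 + 3·-1 + 8·-1 + 11·3 + 1·-1 + 2·-1 + 11·1.

24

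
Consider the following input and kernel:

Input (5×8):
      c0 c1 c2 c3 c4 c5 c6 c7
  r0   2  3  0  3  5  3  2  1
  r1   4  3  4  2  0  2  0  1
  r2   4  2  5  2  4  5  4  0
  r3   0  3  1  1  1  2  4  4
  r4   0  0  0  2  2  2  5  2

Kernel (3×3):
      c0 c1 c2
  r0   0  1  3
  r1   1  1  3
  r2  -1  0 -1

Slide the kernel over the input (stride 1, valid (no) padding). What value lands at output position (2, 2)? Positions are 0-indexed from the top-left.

The receptive field on the input at this output position is [5 2 4 / 1 1 1 / 0 2 2]. Elementwise product with the kernel and sum: 2·1 + 4·3 + 1·1 + 1·1 + 1·3 + 0·-1 + 2·-1.

17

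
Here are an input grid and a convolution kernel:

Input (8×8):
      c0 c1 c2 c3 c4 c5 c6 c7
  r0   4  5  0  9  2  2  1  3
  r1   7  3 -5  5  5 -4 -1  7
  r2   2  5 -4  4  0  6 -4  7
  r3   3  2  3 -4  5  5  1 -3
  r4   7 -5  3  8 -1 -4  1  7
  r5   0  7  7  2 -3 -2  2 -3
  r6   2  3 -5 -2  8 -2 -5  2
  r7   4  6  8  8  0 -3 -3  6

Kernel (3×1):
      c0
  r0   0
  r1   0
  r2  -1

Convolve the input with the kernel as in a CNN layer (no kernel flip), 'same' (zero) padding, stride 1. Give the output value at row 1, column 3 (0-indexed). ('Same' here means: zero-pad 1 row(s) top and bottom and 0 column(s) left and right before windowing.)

-4

The receptive field on the zero-padded input at this output position is [9 / 5 / 4]. Elementwise product with the kernel and sum: 4·-1.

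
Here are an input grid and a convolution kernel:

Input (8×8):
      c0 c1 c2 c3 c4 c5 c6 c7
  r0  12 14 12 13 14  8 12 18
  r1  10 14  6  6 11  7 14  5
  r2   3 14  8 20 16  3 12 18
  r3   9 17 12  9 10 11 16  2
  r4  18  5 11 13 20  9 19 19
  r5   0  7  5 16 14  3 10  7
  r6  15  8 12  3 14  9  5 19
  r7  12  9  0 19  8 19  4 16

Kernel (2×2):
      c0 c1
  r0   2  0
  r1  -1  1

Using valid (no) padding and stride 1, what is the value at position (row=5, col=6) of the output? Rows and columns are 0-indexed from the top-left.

34

The receptive field on the input at this output position is [10 7 / 5 19]. Elementwise product with the kernel and sum: 10·2 + 5·-1 + 19·1.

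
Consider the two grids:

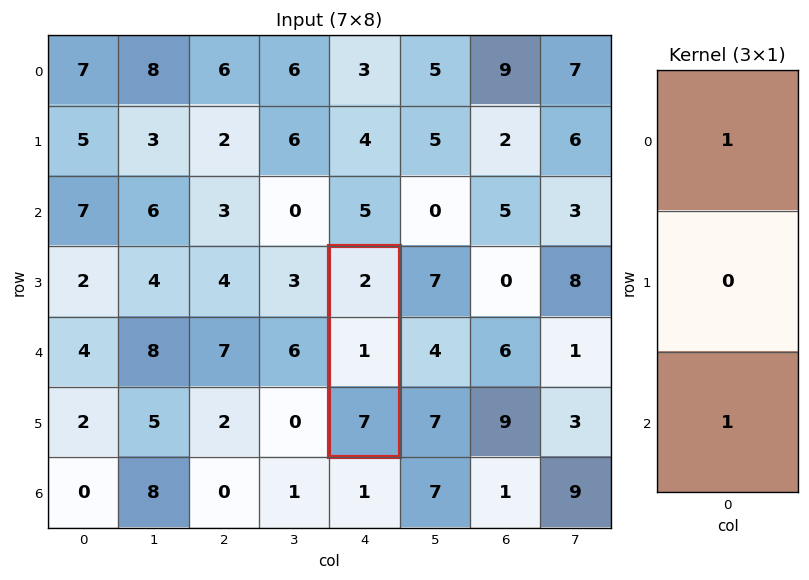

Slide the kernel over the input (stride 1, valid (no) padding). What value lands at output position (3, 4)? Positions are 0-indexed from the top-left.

The receptive field on the input at this output position is [2 / 1 / 7]. Elementwise product with the kernel and sum: 2·1 + 7·1.

9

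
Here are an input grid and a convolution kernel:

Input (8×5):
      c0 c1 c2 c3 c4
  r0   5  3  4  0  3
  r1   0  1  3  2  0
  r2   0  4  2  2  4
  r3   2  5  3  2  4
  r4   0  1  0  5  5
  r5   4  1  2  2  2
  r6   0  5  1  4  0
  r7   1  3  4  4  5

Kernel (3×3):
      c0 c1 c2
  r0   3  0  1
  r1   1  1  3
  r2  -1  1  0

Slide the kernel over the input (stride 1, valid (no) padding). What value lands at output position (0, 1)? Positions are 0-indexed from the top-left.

The receptive field on the input at this output position is [3 4 0 / 1 3 2 / 4 2 2]. Elementwise product with the kernel and sum: 3·3 + 0·1 + 1·1 + 3·1 + 2·3 + 4·-1 + 2·1.

17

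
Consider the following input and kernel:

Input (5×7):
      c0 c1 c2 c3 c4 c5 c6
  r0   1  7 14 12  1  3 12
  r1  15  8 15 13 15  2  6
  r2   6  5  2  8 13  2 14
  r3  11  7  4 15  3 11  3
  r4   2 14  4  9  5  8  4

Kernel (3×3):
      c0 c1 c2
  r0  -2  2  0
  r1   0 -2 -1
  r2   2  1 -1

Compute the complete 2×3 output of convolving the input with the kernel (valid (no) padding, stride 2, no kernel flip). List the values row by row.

Output[0,0]: The receptive field on the input at this output position is [1 7 14 / 15 8 15 / 6 5 2]. Elementwise product with the kernel and sum: 1·-2 + 7·2 + 8·-2 + 15·-1 + 6·2 + 5·1 + 2·-1.
Output[0,1]: The receptive field on the input at this output position is [14 12 1 / 15 13 15 / 2 8 13]. Elementwise product with the kernel and sum: 14·-2 + 12·2 + 13·-2 + 15·-1 + 2·2 + 8·1 + 13·-1.

-4 -46 8
-6 -9 -33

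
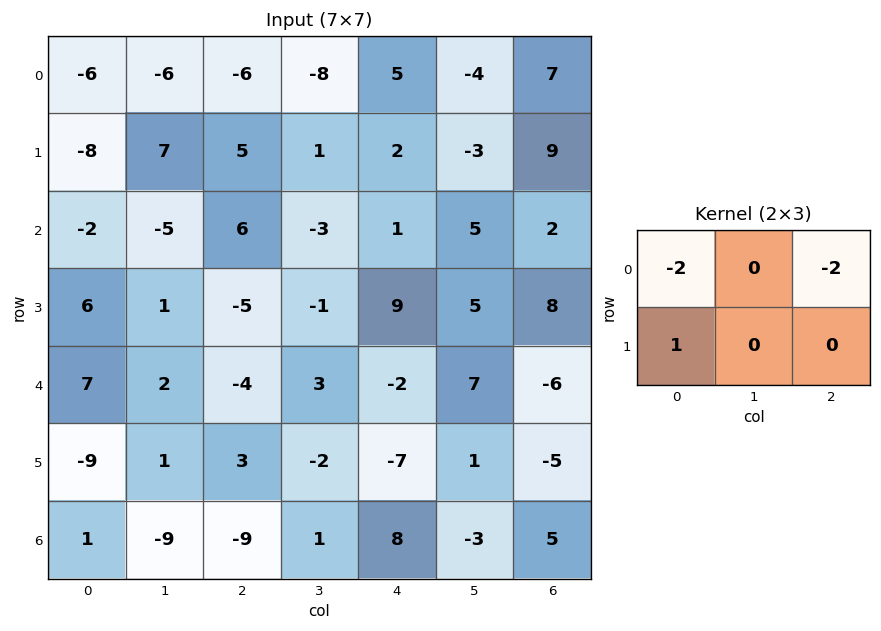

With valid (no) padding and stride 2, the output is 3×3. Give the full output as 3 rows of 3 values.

Output[0,0]: The receptive field on the input at this output position is [-6 -6 -6 / -8 7 5]. Elementwise product with the kernel and sum: -6·-2 + -6·-2 + -8·1.
Output[0,1]: The receptive field on the input at this output position is [-6 -8 5 / 5 1 2]. Elementwise product with the kernel and sum: -6·-2 + 5·-2 + 5·1.

16 7 -22
-2 -19 3
-15 15 9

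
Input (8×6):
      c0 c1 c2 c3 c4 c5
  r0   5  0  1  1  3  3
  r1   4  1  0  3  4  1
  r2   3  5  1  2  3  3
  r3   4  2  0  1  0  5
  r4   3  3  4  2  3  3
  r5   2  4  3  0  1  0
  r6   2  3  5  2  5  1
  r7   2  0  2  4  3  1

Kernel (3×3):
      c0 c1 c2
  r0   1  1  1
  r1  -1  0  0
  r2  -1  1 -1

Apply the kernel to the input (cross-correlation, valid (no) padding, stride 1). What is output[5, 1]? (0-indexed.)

The receptive field on the input at this output position is [4 3 0 / 3 5 2 / 0 2 4]. Elementwise product with the kernel and sum: 4·1 + 3·1 + 0·1 + 3·-1 + 0·-1 + 2·1 + 4·-1.

2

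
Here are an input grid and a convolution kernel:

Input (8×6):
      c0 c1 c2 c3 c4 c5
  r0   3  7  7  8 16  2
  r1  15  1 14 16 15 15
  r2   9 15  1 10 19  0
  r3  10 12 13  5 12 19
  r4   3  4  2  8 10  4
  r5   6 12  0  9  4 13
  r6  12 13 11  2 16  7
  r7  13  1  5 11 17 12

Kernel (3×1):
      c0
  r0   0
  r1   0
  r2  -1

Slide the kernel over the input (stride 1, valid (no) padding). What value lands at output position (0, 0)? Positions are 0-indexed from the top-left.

-9

The receptive field on the input at this output position is [3 / 15 / 9]. Elementwise product with the kernel and sum: 9·-1.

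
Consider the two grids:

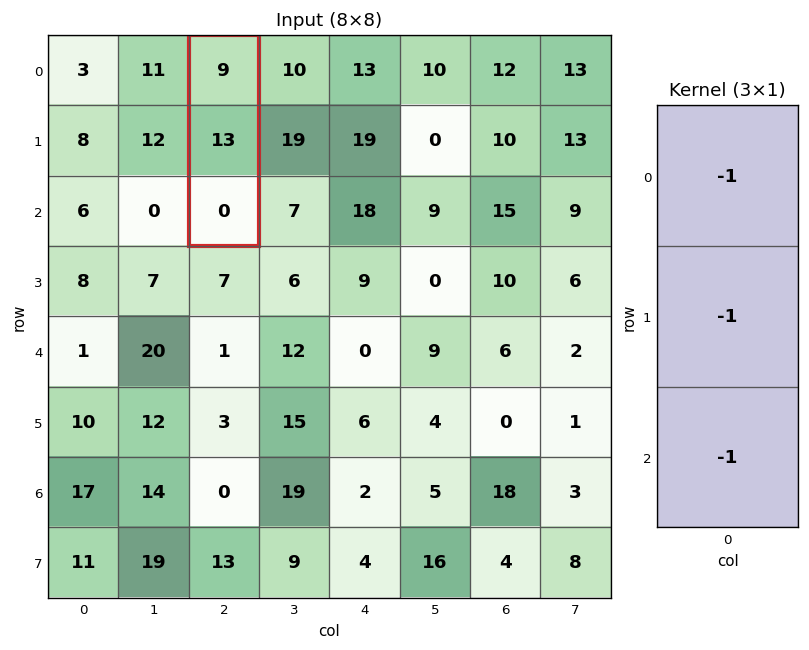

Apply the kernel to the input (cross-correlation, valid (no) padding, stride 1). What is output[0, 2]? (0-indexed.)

-22

The receptive field on the input at this output position is [9 / 13 / 0]. Elementwise product with the kernel and sum: 9·-1 + 13·-1 + 0·-1.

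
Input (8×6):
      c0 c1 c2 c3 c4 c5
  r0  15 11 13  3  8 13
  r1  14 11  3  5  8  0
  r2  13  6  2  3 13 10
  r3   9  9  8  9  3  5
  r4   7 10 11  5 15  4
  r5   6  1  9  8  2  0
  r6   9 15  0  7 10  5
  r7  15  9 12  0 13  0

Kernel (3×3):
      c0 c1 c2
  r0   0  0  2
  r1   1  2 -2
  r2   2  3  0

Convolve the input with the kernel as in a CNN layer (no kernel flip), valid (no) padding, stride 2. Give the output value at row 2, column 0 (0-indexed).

75

The receptive field on the input at this output position is [7 10 11 / 6 1 9 / 9 15 0]. Elementwise product with the kernel and sum: 11·2 + 6·1 + 1·2 + 9·-2 + 9·2 + 15·3.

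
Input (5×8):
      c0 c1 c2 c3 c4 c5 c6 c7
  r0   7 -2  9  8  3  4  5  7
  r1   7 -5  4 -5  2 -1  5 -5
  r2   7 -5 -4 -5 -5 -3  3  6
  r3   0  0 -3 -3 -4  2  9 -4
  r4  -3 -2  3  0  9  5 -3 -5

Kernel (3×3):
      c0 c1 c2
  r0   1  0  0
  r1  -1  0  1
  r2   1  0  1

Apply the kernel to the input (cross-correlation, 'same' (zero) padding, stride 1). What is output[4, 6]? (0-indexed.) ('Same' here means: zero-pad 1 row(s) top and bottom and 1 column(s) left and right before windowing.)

The receptive field on the zero-padded input at this output position is [2 9 -4 / 5 -3 -5 / 0 0 0]. Elementwise product with the kernel and sum: 2·1 + 5·-1 + -5·1 + 0·1 + 0·1.

-8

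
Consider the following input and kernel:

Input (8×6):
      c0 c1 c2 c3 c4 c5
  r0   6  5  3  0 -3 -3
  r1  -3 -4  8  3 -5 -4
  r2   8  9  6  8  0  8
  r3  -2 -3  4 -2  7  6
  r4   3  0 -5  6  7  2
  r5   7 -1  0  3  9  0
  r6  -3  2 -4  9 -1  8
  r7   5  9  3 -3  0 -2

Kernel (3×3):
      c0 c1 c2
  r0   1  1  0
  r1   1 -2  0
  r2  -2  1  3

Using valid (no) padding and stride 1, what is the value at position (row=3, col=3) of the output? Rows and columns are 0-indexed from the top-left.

0

The receptive field on the input at this output position is [-2 7 6 / 6 7 2 / 3 9 0]. Elementwise product with the kernel and sum: -2·1 + 7·1 + 6·1 + 7·-2 + 3·-2 + 9·1 + 0·3.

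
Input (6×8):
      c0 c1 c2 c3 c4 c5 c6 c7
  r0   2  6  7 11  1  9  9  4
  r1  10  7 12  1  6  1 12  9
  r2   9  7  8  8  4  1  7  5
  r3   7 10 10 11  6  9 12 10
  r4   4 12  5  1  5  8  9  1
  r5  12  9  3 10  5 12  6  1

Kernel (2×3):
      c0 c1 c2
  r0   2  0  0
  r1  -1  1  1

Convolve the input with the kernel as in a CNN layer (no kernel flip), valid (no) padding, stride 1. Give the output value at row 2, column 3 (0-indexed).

The receptive field on the input at this output position is [8 4 1 / 11 6 9]. Elementwise product with the kernel and sum: 8·2 + 11·-1 + 6·1 + 9·1.

20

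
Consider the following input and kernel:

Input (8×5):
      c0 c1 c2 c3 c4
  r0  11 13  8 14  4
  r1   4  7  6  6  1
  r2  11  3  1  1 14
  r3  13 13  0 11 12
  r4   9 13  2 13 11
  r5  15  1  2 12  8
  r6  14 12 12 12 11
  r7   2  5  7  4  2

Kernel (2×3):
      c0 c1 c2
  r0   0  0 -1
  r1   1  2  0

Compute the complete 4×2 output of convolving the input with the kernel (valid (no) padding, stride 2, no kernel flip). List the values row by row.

Output[0,0]: The receptive field on the input at this output position is [11 13 8 / 4 7 6]. Elementwise product with the kernel and sum: 8·-1 + 4·1 + 7·2.
Output[0,1]: The receptive field on the input at this output position is [8 14 4 / 6 6 1]. Elementwise product with the kernel and sum: 4·-1 + 6·1 + 6·2.

10 14
38 8
15 15
0 4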